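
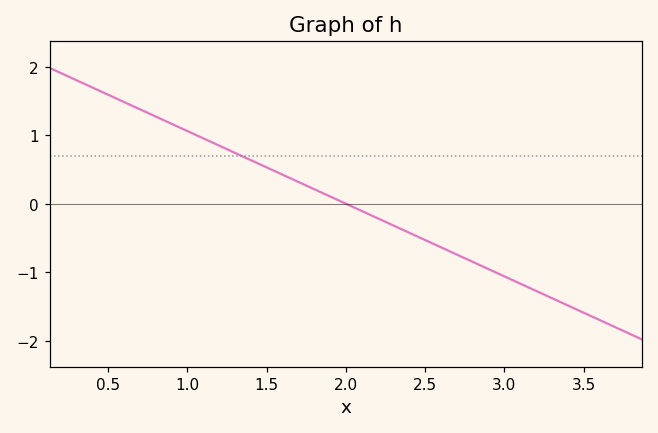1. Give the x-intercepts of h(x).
2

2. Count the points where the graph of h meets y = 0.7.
1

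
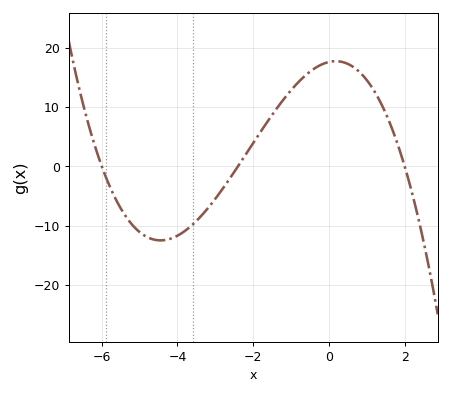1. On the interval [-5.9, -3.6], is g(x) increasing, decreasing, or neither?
neither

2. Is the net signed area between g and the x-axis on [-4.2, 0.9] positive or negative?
positive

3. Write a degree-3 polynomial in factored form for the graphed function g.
y = -0.61(x + 6)(x + 2.4)(x - 2)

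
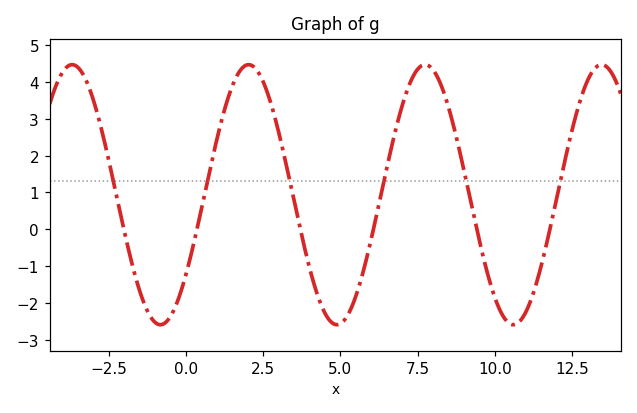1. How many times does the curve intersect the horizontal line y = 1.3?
6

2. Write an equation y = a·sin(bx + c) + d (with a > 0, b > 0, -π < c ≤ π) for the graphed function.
y = 3.52sin(1.1x - 0.662) + 0.94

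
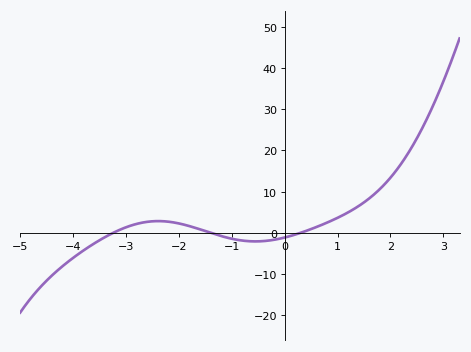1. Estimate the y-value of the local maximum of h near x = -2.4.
3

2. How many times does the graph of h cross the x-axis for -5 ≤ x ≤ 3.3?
3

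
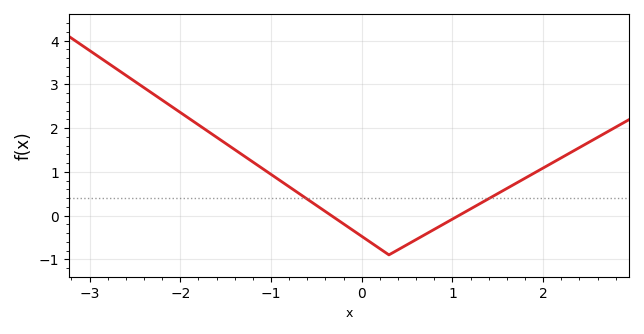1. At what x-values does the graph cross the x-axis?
-0.3, 1.1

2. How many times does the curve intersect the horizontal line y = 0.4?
2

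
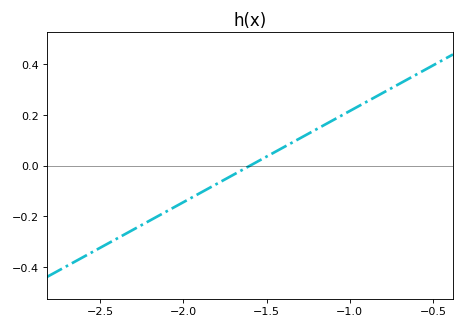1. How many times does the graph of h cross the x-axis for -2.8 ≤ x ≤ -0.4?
1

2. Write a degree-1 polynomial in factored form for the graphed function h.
y = 0.36(x + 1.6)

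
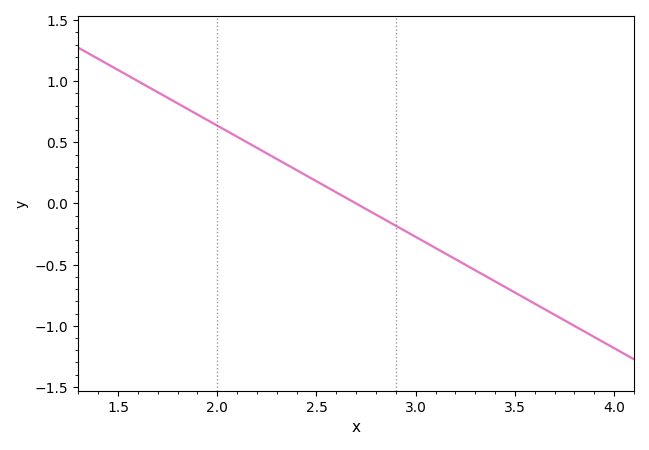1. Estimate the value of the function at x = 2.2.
0.455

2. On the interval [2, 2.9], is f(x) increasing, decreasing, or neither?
decreasing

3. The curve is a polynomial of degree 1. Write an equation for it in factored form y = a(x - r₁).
y = -0.91(x - 2.7)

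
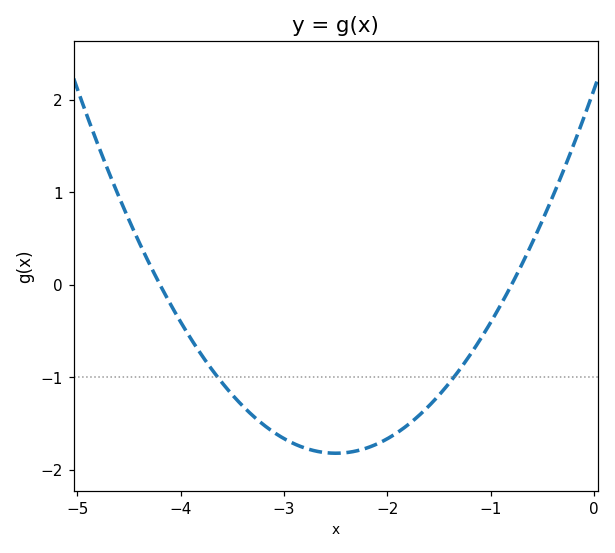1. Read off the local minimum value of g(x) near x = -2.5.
-1.82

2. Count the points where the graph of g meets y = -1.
2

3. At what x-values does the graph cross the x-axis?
-4.2, -0.8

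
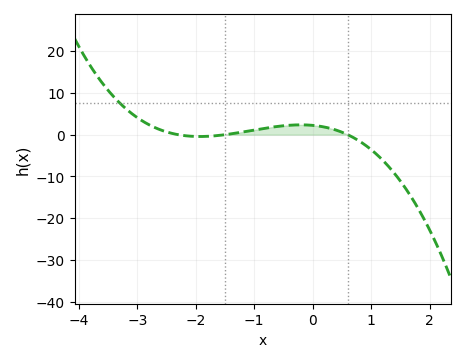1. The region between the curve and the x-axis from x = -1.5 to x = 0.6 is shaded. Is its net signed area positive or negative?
positive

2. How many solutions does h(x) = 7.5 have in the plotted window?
1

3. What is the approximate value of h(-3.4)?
9.03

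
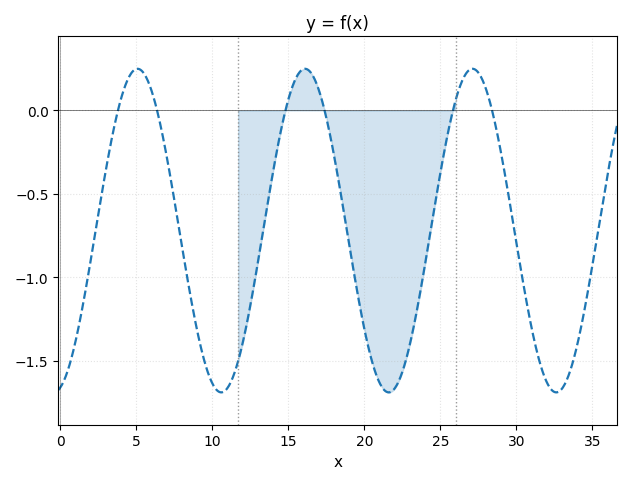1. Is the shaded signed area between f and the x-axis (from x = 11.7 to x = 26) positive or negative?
negative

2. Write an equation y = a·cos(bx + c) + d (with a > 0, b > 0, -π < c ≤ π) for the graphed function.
y = 0.97cos(0.57x - 2.9) - 0.72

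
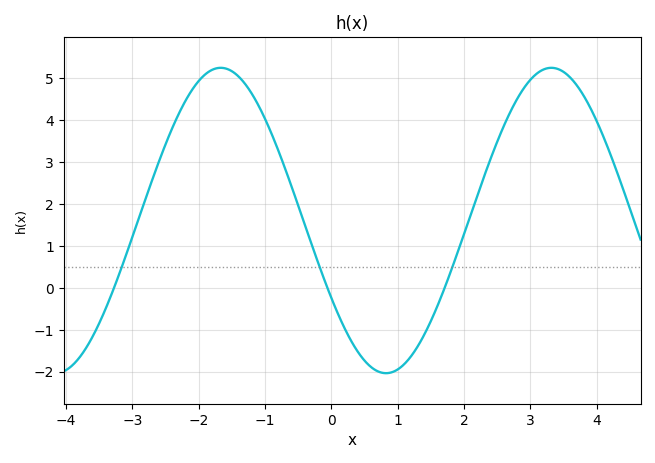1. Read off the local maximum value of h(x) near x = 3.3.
5.25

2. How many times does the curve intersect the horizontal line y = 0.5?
3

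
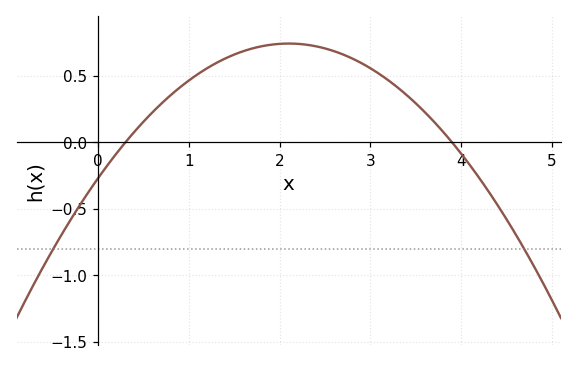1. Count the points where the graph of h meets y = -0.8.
2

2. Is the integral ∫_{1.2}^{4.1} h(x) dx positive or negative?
positive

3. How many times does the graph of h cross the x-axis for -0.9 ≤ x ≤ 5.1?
2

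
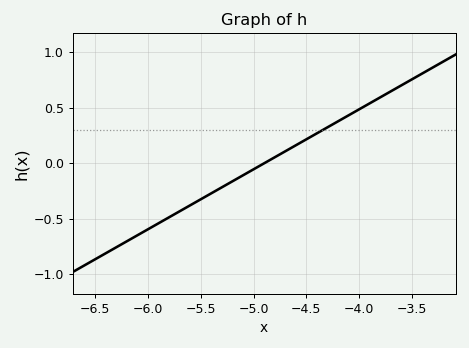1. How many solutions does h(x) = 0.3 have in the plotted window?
1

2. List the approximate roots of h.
-4.9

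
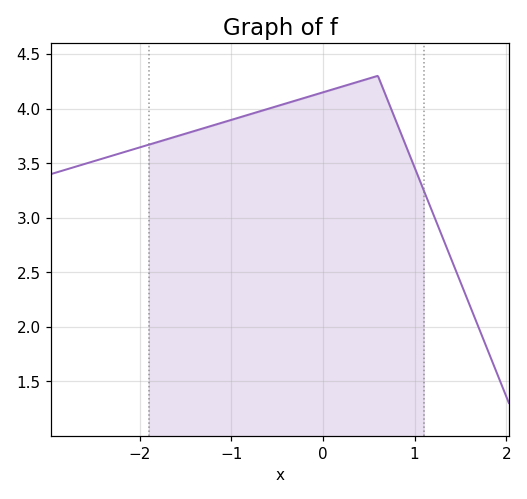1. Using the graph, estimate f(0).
4.15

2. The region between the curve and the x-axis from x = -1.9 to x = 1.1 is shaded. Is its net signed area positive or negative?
positive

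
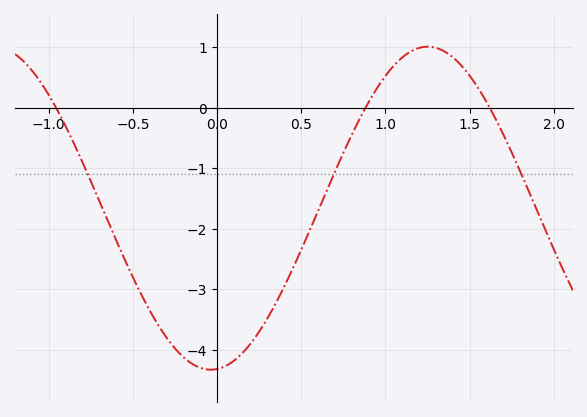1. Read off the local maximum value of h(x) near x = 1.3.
1.01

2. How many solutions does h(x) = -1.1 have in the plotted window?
3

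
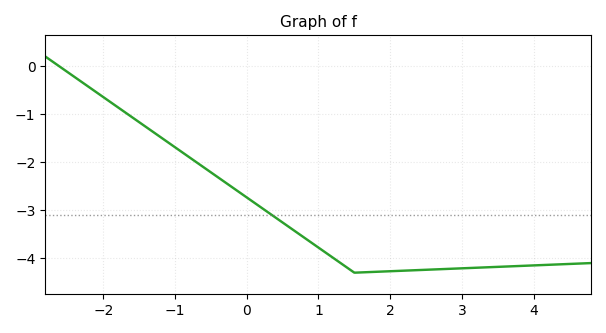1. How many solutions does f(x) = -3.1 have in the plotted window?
1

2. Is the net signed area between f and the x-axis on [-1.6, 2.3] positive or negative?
negative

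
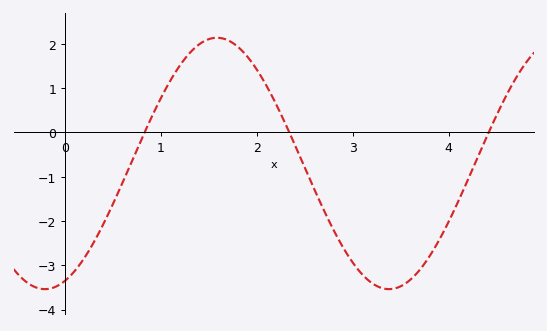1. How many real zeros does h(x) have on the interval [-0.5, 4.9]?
3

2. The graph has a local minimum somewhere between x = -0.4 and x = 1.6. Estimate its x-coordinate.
-0.211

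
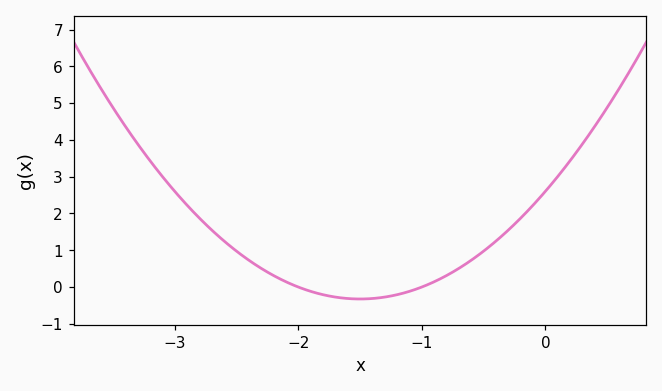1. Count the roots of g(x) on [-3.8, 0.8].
2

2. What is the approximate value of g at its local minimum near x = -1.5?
-0.325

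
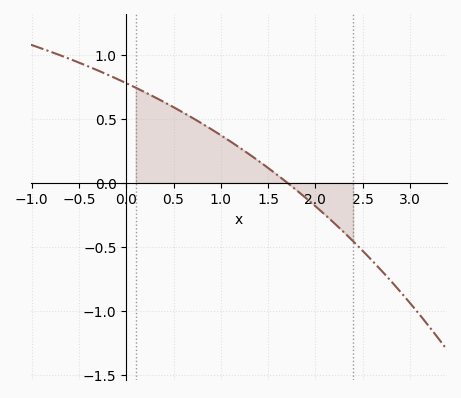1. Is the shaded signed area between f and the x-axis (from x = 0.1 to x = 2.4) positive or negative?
positive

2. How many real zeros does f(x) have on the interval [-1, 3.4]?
1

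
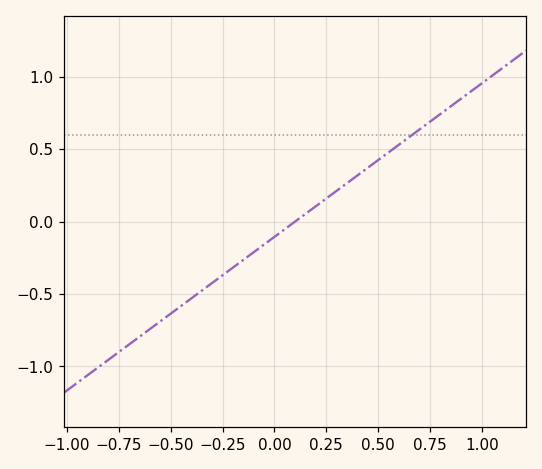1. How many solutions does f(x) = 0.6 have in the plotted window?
1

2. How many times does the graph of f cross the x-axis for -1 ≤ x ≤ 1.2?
1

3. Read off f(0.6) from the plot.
0.55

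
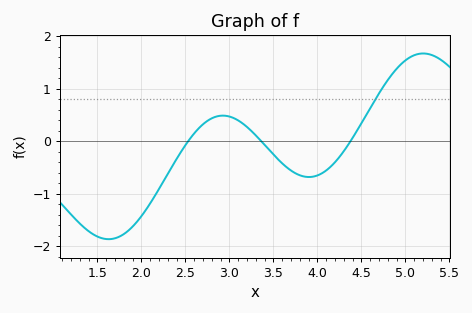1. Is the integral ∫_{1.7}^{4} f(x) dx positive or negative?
negative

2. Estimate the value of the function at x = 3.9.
-0.7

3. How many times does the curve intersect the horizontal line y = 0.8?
1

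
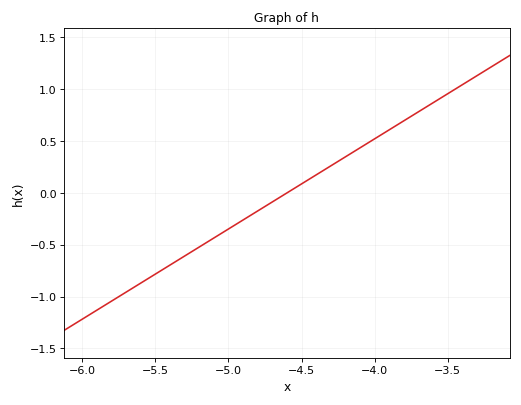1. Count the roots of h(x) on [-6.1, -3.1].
1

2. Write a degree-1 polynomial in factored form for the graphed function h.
y = 0.87(x + 4.6)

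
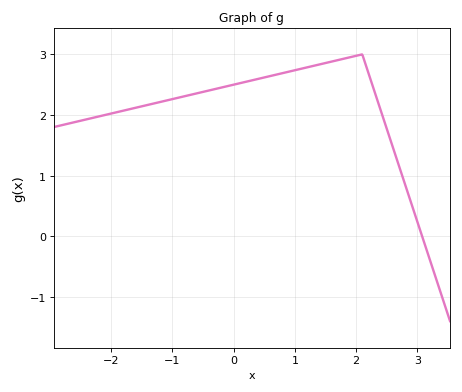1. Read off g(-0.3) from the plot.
2.4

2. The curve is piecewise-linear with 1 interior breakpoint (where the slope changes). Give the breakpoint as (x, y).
(2.1, 3)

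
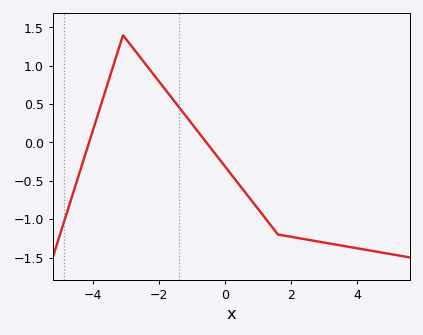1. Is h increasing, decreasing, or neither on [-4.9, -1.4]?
neither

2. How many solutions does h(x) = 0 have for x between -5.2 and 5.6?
2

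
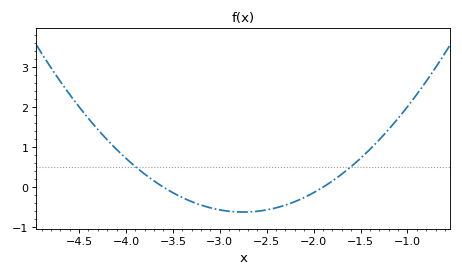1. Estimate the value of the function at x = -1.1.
1.7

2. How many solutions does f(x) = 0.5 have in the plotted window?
2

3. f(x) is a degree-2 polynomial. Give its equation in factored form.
y = 0.86(x + 3.6)(x + 1.9)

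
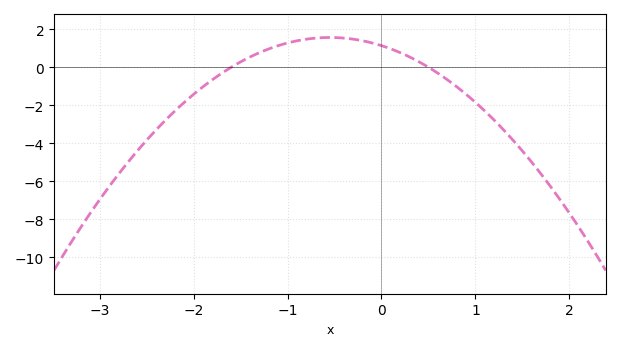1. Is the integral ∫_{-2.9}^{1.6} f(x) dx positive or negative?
negative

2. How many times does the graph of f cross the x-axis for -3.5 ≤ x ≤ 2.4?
2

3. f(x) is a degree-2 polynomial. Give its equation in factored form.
y = -1.42(x + 1.6)(x - 0.5)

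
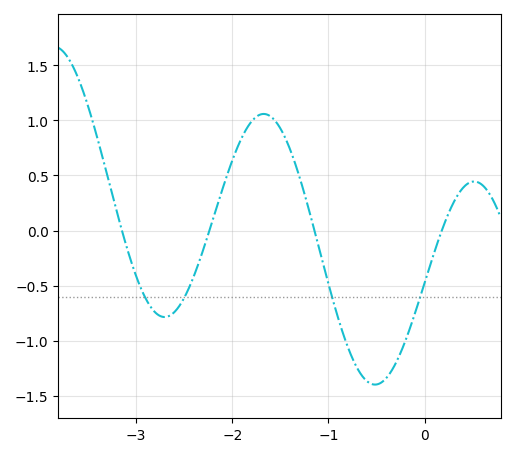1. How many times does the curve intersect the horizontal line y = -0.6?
4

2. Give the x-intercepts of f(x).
-3.15, -2.24, -1.15, 0.179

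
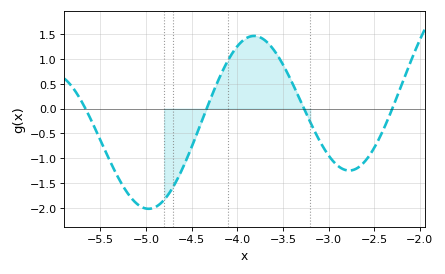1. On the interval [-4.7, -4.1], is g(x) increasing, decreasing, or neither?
increasing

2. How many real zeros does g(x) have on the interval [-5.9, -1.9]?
4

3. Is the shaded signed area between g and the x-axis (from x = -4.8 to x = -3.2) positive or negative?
positive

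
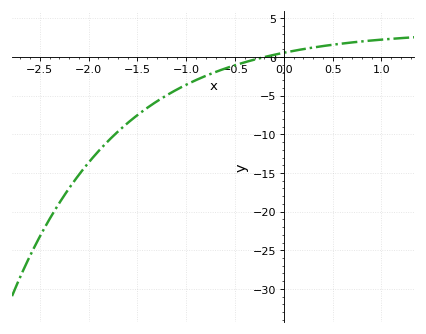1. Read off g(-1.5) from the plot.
-7.5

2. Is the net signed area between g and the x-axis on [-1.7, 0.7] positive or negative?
negative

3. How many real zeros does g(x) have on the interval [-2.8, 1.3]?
1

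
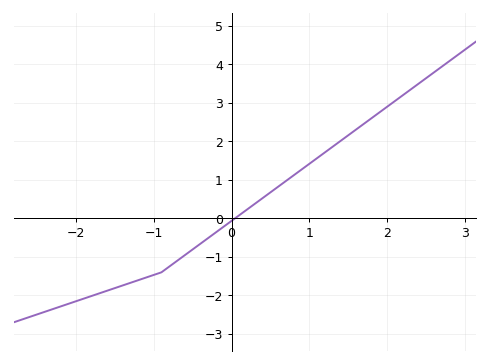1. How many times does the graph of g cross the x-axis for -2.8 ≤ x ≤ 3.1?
1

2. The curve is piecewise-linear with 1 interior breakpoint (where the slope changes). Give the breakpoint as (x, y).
(-0.9, -1.4)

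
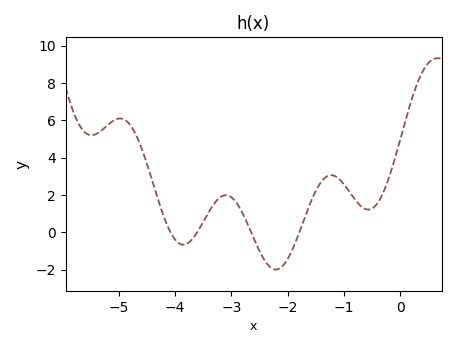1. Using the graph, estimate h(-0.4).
1.58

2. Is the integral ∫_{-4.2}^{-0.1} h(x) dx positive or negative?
positive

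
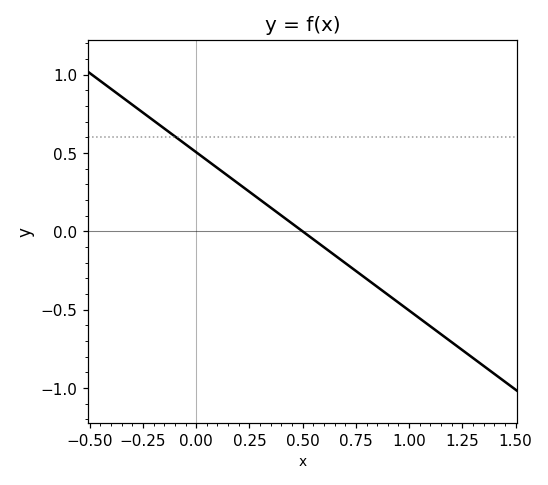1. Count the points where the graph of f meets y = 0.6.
1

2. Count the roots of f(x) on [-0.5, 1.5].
1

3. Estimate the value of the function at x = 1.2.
-0.707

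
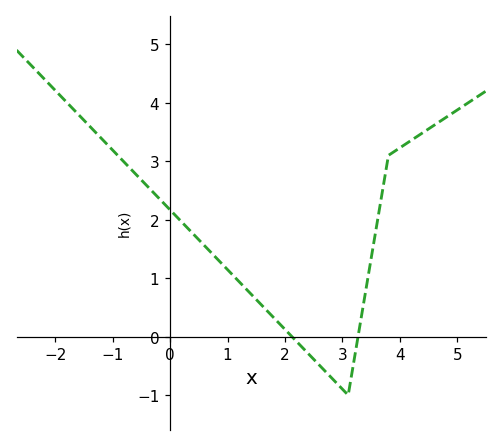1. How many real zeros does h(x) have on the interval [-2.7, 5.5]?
2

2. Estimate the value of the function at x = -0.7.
2.88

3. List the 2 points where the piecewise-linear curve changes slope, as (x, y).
(3.1, -1); (3.8, 3.1)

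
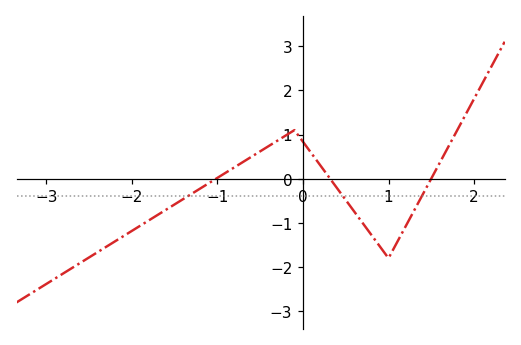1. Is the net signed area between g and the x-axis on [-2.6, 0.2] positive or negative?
negative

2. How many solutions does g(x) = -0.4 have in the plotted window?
3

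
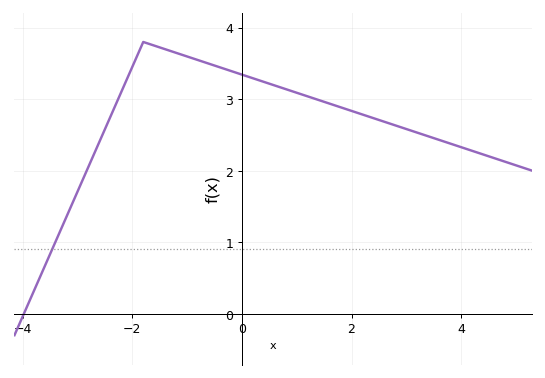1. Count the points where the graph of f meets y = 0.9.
1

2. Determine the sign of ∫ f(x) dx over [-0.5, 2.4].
positive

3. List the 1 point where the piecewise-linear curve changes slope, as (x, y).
(-1.8, 3.8)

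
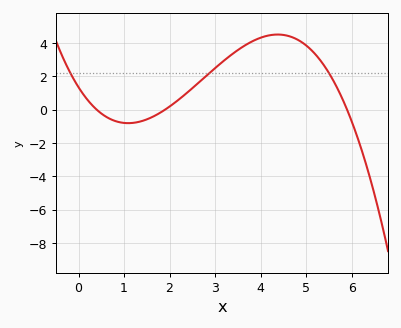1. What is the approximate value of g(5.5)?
2.2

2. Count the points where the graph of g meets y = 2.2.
3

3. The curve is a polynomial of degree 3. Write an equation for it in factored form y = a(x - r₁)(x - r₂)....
y = -0.3(x - 0.4)(x - 1.9)(x - 5.9)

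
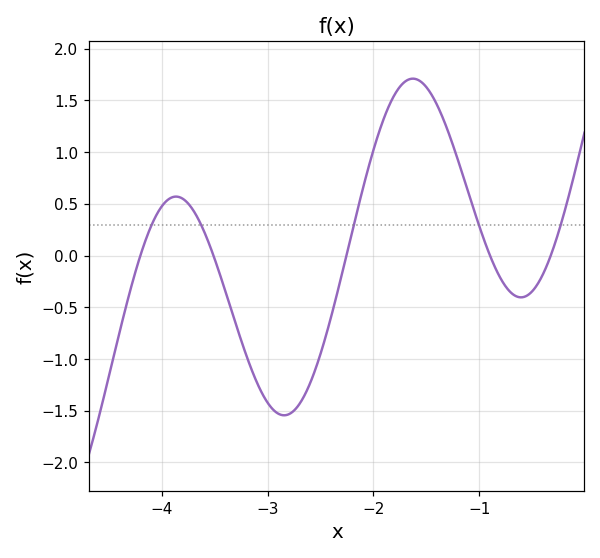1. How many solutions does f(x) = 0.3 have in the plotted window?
5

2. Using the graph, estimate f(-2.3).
-0.187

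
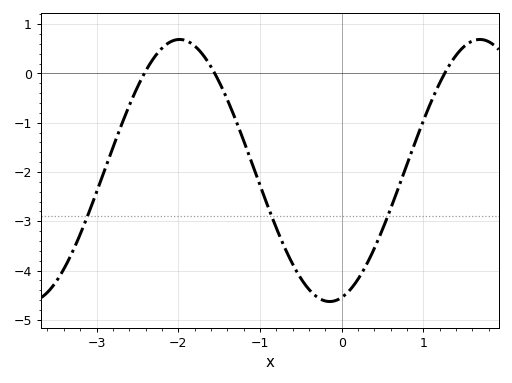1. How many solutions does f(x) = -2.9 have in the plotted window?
3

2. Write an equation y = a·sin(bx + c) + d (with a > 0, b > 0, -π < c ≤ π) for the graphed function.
y = 2.66sin(1.7x - 1.3) - 1.97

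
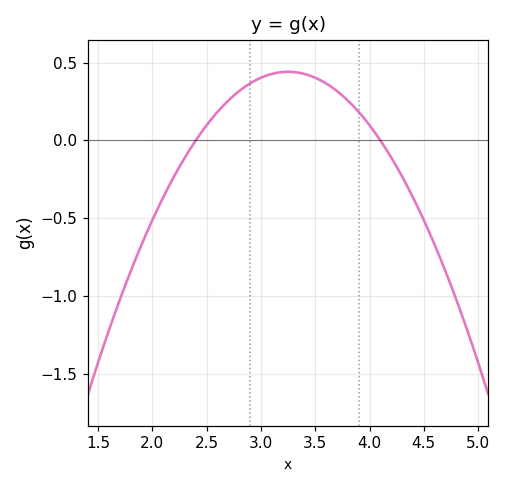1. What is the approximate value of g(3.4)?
0.427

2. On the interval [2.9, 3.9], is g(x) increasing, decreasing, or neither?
neither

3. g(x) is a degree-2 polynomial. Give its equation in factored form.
y = -0.61(x - 2.4)(x - 4.1)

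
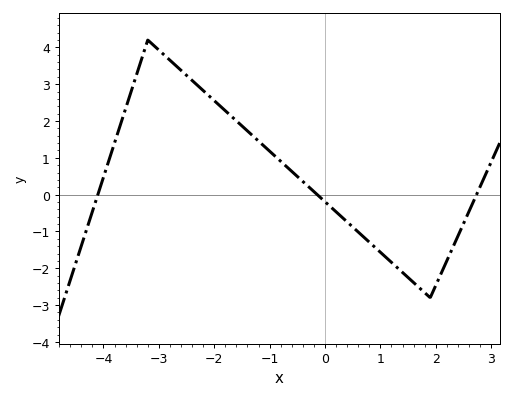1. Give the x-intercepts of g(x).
-4.1, -0.14, 2.74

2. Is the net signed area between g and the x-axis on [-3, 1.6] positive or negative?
positive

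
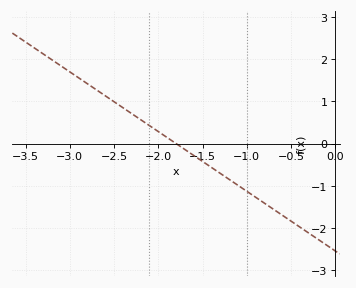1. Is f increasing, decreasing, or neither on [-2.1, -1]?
decreasing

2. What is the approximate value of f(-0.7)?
-1.56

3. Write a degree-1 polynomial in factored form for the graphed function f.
y = -1.42(x + 1.8)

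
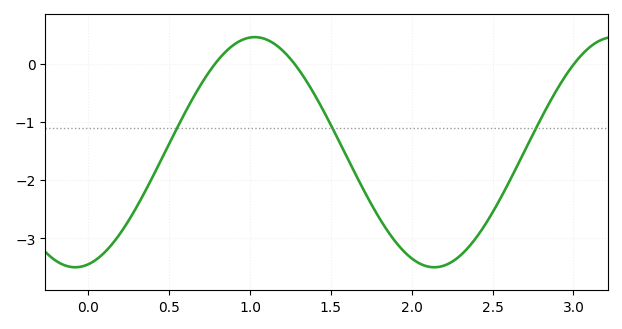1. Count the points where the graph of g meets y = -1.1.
3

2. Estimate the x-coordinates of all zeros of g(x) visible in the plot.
0.783, 1.27, 3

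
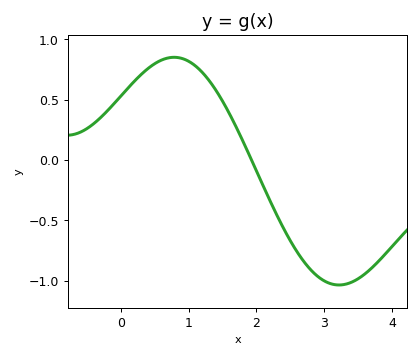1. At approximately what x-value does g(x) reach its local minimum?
3.2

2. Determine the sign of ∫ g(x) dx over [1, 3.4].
negative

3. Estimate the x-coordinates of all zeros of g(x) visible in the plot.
1.9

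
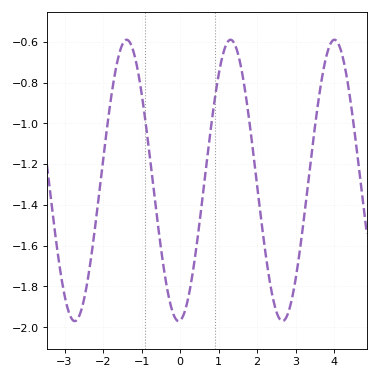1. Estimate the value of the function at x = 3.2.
-1.48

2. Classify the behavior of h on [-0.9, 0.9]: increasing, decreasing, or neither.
neither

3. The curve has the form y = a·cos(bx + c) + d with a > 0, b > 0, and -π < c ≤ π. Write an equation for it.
y = 0.69cos(2.3x - 3.1) - 1.28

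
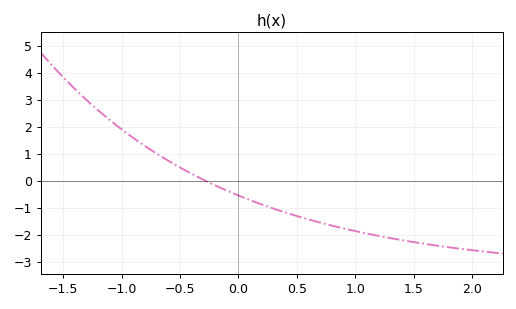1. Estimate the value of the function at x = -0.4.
0.252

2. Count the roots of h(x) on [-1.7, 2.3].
1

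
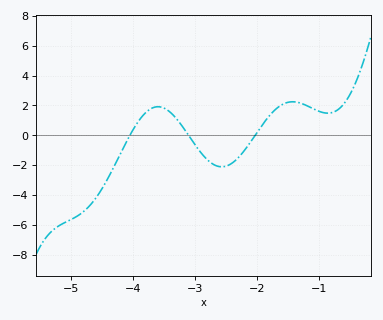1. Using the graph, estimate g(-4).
0.369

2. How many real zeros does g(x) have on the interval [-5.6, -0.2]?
3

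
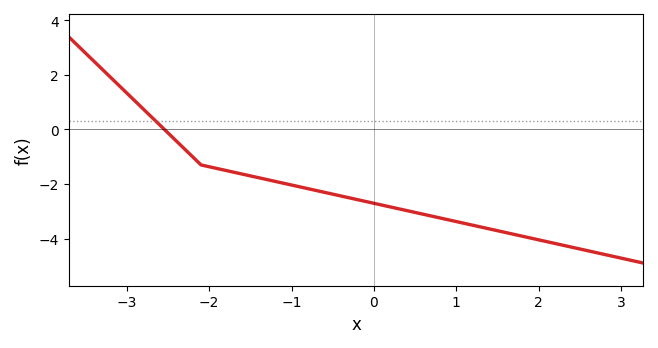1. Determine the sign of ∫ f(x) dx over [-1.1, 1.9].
negative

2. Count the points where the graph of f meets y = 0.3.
1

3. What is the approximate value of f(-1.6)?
-1.64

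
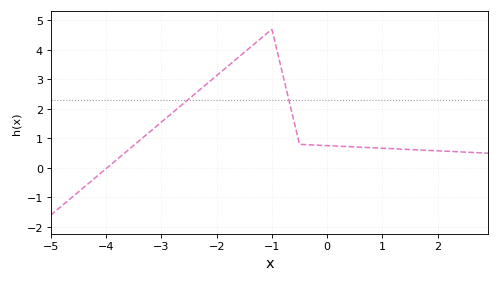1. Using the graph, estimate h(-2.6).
2.2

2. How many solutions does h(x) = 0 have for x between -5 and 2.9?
1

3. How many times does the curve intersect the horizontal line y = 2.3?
2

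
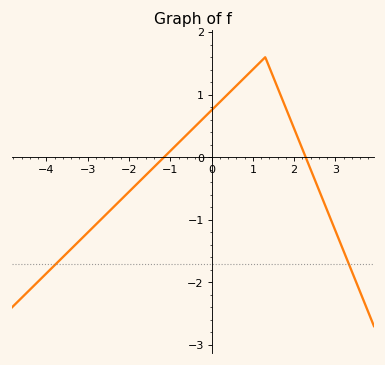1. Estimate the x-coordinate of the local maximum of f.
1.3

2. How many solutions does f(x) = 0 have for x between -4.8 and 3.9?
2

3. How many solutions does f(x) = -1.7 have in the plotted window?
2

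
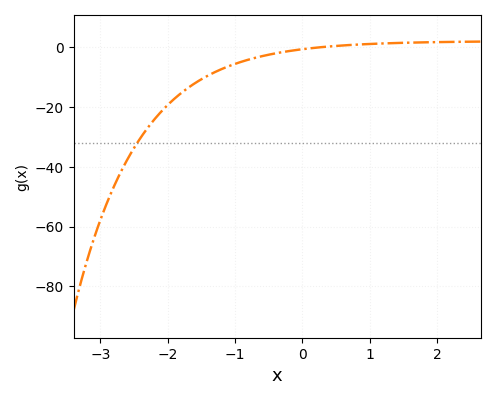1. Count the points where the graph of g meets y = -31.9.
1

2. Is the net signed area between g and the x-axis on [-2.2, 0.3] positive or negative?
negative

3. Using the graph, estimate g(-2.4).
-30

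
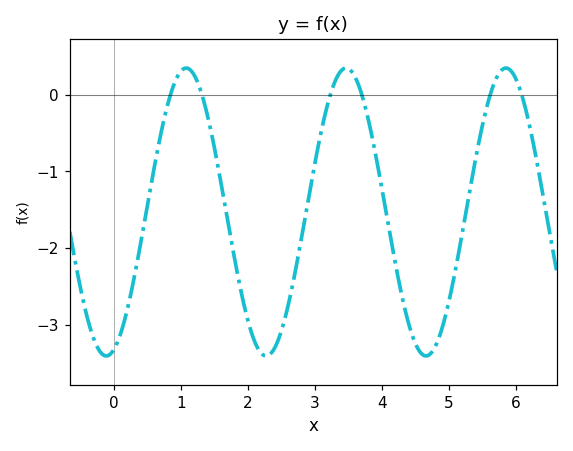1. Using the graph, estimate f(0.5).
-1.4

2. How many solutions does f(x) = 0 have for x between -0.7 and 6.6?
6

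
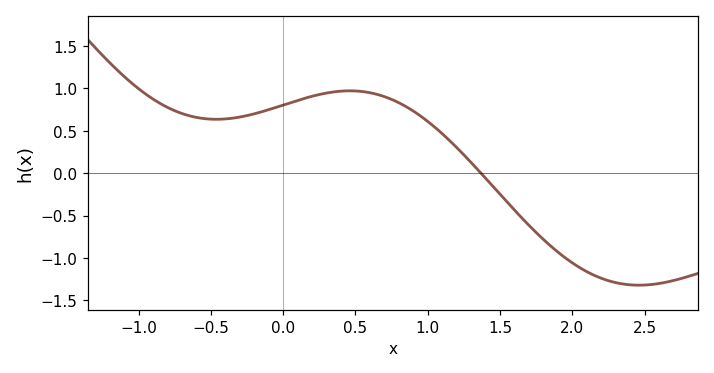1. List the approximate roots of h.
1.4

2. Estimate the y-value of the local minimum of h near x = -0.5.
0.65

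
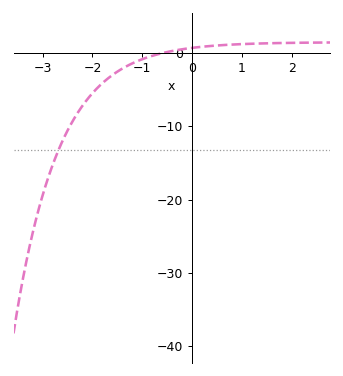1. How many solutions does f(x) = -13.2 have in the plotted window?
1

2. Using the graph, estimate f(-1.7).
-4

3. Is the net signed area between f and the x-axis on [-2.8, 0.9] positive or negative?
negative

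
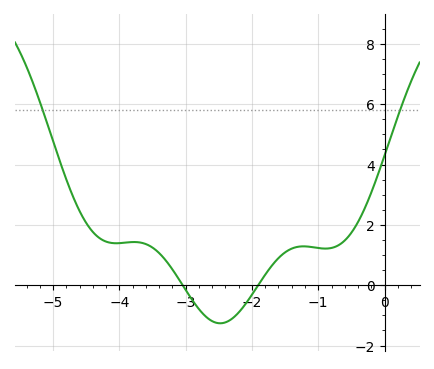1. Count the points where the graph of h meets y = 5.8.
2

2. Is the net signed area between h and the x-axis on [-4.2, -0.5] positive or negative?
positive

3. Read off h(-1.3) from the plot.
1.2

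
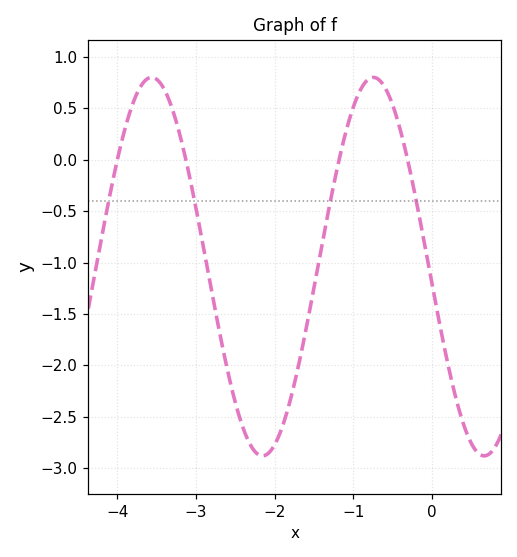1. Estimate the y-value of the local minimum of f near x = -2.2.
-2.88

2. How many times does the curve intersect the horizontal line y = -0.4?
4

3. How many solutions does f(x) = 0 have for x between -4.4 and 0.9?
4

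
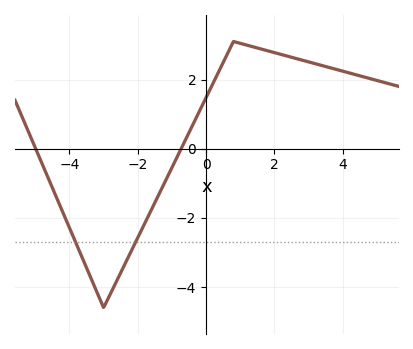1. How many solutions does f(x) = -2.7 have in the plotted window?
2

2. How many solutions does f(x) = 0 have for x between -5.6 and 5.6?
2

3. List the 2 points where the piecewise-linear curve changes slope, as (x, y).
(-3, -4.6); (0.8, 3.1)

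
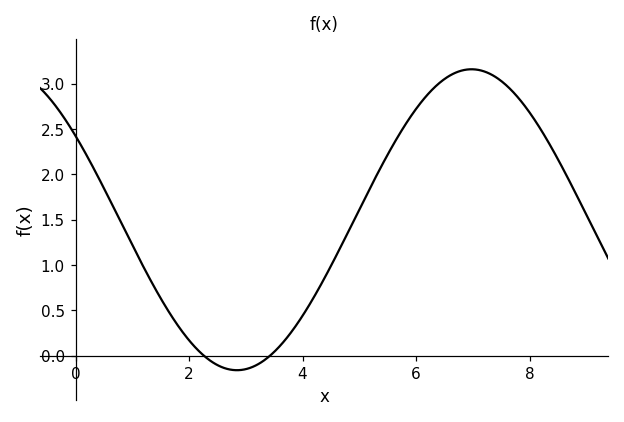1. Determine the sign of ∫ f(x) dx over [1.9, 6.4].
positive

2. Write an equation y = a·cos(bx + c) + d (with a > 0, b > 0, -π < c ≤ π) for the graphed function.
y = 1.66cos(0.76x + 0.98) + 1.5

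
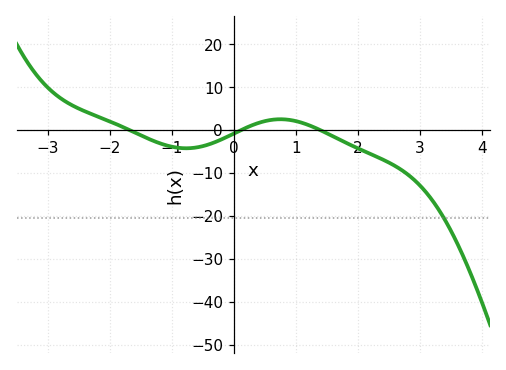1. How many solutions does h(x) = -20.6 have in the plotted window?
1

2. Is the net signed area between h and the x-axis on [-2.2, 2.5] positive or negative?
negative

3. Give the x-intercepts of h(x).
-1.69, 0.128, 1.38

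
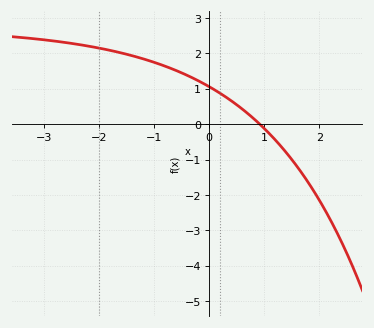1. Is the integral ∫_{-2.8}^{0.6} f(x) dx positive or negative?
positive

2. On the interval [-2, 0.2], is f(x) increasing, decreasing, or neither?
decreasing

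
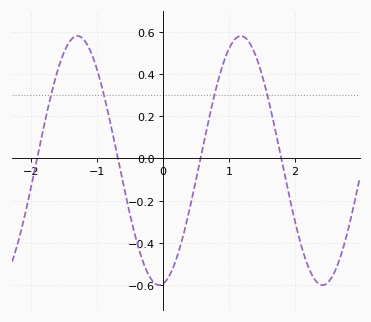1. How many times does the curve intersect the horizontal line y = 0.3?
4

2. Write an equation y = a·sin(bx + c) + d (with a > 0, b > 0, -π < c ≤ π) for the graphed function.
y = 0.59sin(2.54x - 1.43) - 0.01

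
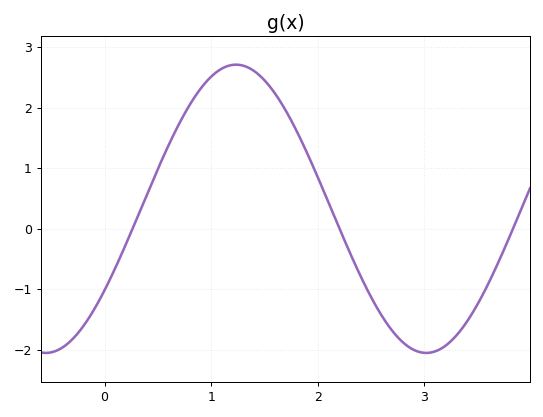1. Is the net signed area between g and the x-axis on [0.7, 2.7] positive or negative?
positive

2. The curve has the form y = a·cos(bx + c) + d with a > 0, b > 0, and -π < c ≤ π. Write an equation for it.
y = 2.38cos(1.76x - 2.17) + 0.33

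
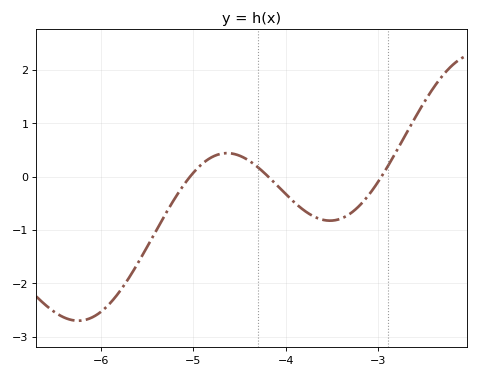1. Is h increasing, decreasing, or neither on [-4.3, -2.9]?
neither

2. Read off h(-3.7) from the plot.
-0.7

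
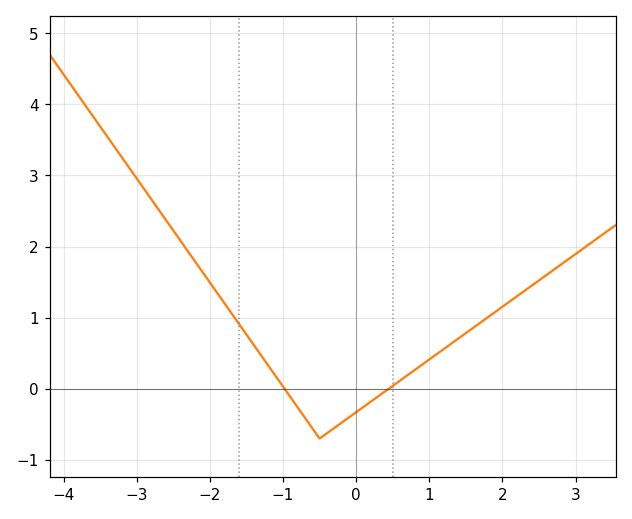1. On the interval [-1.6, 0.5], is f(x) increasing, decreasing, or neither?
neither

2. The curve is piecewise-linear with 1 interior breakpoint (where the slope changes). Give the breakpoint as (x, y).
(-0.5, -0.7)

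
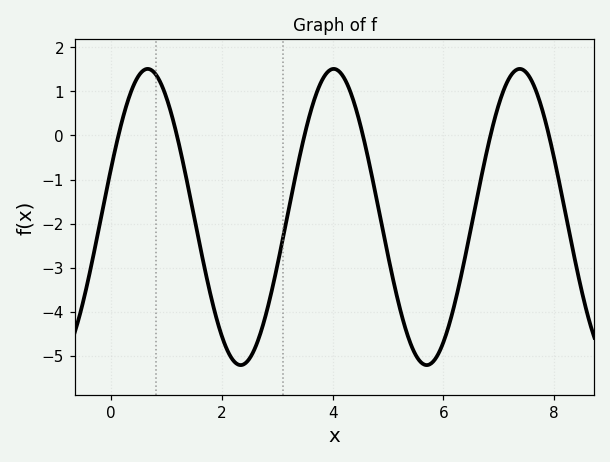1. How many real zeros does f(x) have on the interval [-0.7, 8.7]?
6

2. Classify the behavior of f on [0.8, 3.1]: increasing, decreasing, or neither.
neither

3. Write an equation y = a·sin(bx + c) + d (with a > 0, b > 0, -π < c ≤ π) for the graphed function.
y = 3.36sin(1.87x + 0.342) - 1.85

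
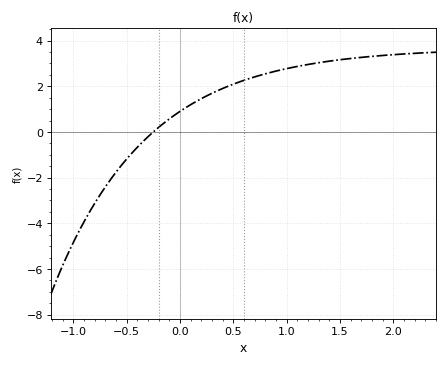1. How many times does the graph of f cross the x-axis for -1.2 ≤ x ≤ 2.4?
1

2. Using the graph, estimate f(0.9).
2.6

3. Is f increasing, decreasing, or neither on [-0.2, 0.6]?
increasing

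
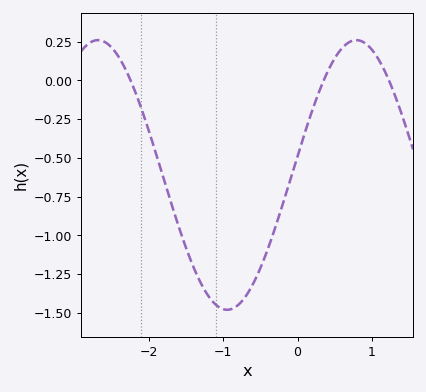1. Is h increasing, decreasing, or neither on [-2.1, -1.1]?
decreasing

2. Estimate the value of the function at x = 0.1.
-0.334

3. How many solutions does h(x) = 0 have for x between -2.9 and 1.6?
3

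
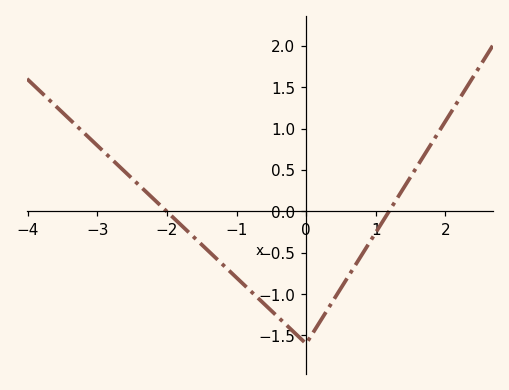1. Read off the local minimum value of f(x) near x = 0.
-1.6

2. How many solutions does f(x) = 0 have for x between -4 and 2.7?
2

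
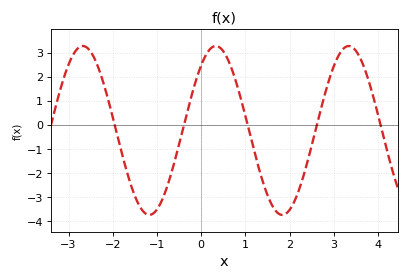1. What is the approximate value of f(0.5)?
3.1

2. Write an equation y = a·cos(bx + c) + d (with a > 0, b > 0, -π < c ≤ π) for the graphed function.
y = 3.5cos(2.1x - 0.69) - 0.23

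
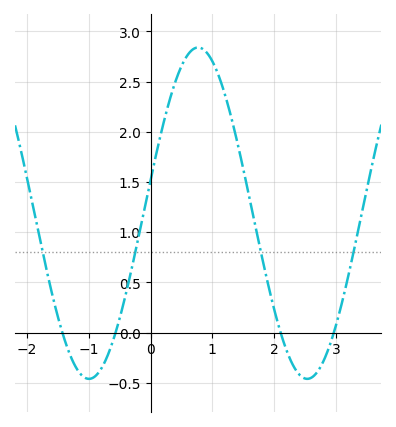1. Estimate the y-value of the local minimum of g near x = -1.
-0.45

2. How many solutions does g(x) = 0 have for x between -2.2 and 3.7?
4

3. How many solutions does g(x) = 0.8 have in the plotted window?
4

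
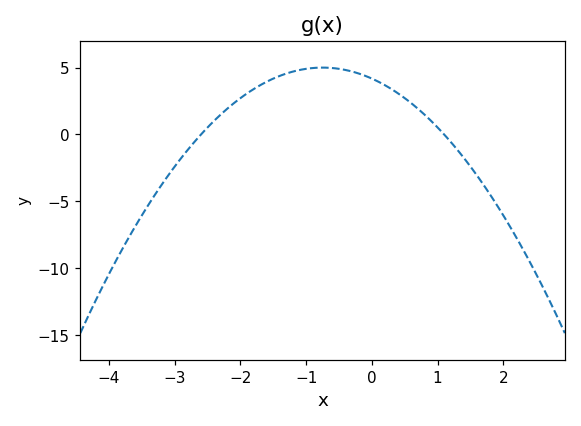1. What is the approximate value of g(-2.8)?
-1.14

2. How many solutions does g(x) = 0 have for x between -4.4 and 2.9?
2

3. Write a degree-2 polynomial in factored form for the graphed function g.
y = -1.46(x + 2.6)(x - 1.1)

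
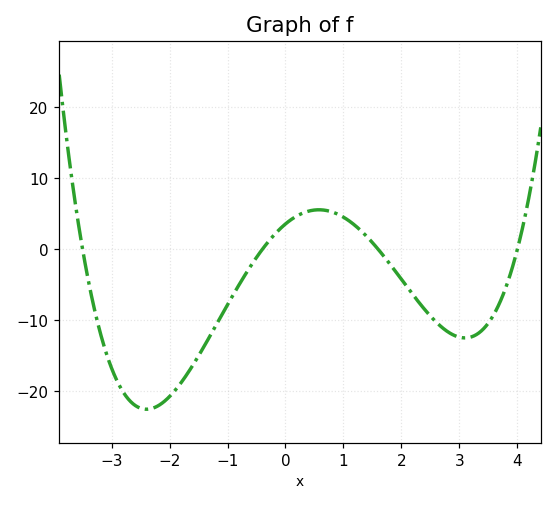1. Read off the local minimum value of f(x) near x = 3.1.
-12.5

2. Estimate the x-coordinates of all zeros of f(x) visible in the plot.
-3.5, -0.4, 1.6, 4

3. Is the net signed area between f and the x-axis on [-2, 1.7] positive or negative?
negative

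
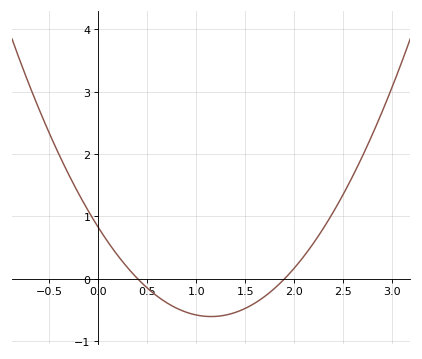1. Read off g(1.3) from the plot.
-0.583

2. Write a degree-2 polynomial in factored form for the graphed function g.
y = 1.08(x - 0.4)(x - 1.9)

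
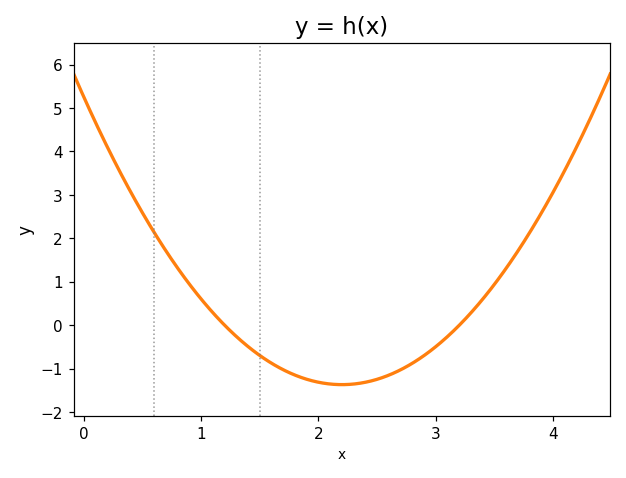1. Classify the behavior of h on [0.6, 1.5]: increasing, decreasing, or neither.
decreasing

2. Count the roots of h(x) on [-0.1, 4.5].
2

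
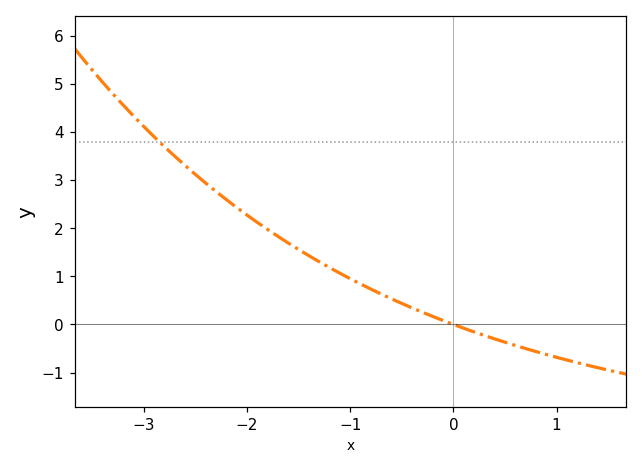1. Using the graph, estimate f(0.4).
-0.3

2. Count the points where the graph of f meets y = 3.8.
1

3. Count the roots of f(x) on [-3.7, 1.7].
1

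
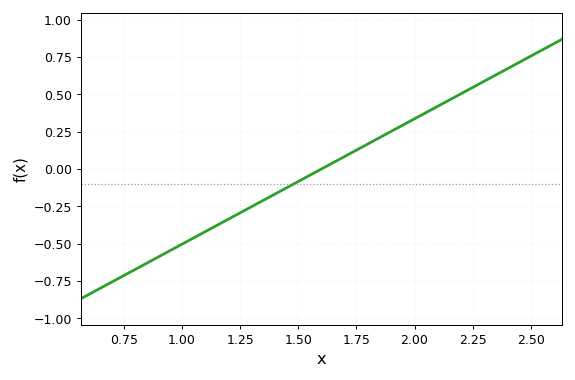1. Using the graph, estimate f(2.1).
0.42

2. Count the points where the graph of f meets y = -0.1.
1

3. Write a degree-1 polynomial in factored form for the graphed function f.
y = 0.84(x - 1.6)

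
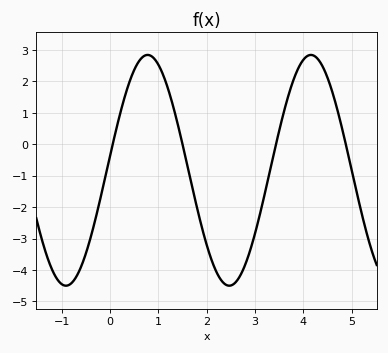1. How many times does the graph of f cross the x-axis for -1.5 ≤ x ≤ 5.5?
4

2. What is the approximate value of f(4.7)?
1.1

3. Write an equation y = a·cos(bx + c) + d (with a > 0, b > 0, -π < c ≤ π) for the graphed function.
y = 3.67cos(1.9x - 1.4) - 0.83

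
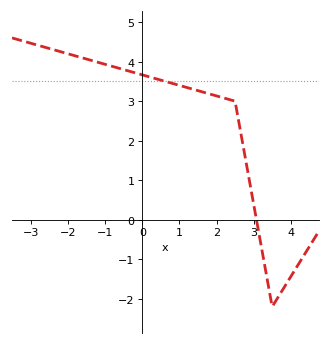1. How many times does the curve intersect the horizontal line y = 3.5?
1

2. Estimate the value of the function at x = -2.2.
4.25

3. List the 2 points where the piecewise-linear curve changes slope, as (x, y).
(2.5, 3); (3.5, -2.2)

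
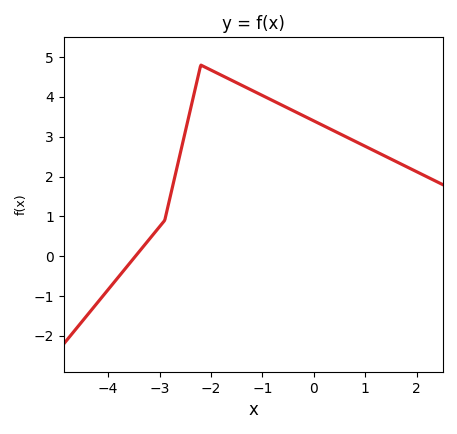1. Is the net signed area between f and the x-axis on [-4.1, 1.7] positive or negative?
positive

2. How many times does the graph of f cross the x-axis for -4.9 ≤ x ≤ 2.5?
1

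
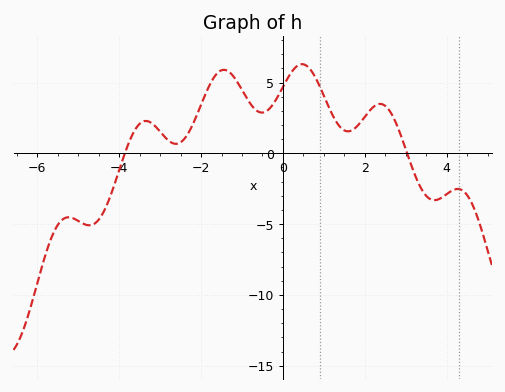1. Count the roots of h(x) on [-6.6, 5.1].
2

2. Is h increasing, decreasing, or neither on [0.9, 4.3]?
neither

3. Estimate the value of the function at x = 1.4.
2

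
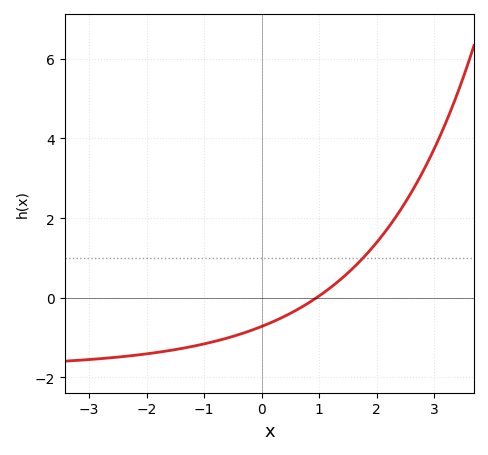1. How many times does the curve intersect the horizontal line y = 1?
1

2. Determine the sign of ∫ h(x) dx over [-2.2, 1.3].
negative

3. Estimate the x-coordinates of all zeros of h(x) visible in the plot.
1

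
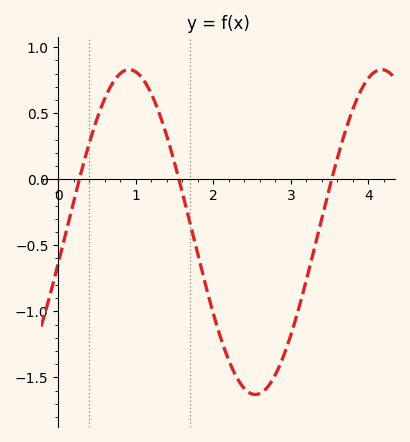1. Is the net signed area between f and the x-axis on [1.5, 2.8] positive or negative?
negative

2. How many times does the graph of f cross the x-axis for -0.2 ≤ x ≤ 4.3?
3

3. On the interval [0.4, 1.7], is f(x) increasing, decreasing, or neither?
neither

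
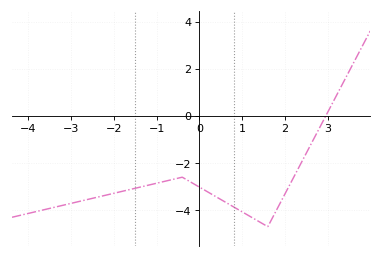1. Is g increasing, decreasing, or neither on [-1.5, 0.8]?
neither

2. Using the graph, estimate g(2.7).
-0.886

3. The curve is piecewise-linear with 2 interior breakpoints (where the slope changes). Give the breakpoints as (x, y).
(-0.4, -2.6); (1.6, -4.7)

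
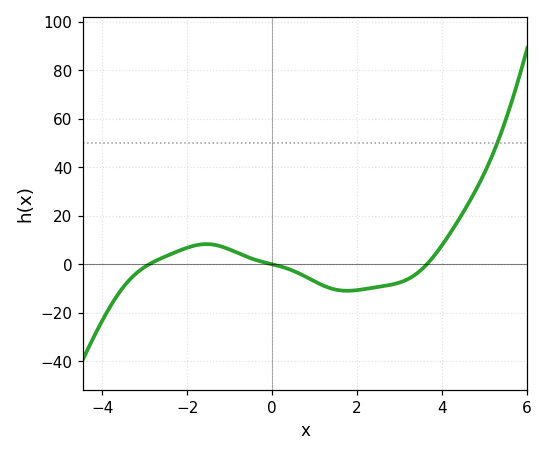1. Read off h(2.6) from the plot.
-10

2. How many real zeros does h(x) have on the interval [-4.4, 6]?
3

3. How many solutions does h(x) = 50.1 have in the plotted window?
1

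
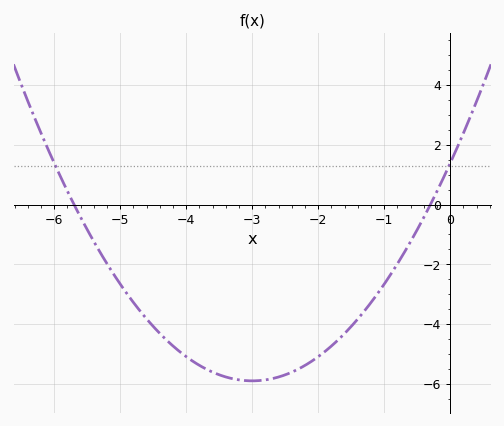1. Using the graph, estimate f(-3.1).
-5.9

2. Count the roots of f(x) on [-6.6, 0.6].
2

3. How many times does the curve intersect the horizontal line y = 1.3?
2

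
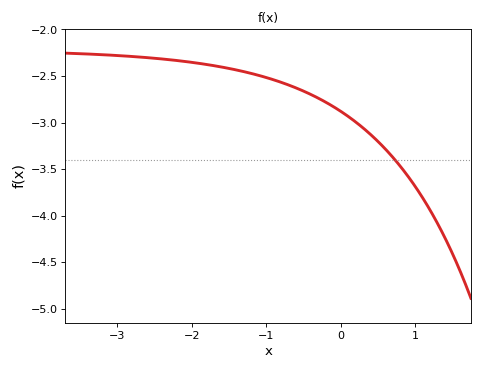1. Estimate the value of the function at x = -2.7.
-2.3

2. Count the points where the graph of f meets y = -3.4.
1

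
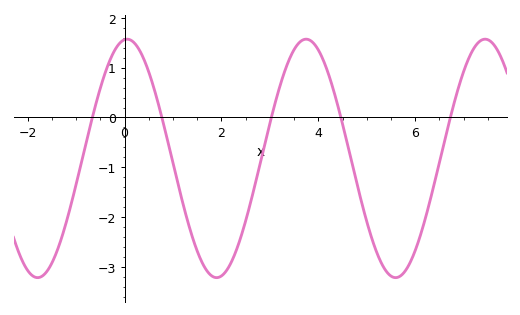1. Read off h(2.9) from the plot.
-0.5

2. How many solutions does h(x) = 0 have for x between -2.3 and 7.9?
5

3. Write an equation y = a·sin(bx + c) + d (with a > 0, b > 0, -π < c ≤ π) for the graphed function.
y = 2.39sin(1.7x + 1.5) - 0.82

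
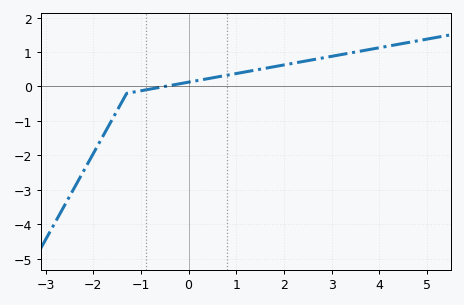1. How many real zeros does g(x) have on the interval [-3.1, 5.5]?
1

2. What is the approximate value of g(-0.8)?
-0.075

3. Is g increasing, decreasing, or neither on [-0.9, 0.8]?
increasing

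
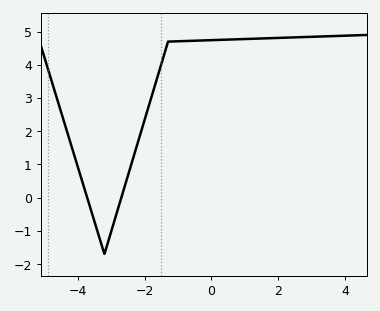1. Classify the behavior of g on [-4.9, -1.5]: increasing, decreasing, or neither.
neither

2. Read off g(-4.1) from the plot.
1.27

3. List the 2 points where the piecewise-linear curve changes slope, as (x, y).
(-3.2, -1.7); (-1.3, 4.7)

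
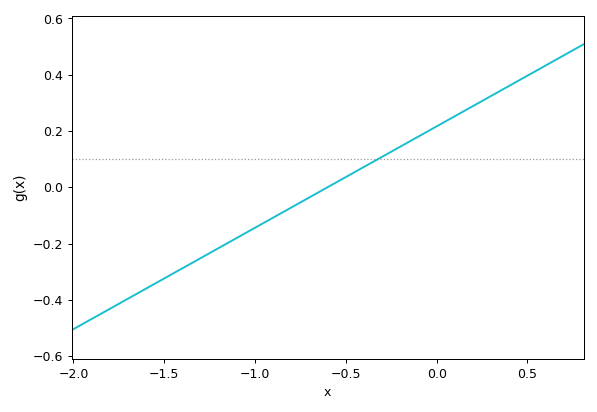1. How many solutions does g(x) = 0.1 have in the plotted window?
1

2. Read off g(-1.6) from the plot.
-0.36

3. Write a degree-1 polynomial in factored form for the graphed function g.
y = 0.36(x + 0.6)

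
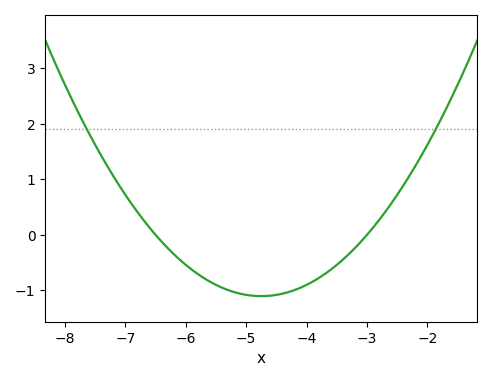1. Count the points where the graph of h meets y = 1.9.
2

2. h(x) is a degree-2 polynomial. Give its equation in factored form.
y = 0.36(x + 6.5)(x + 3)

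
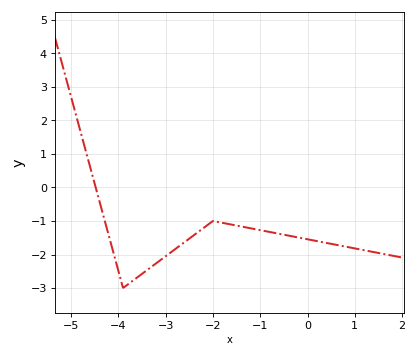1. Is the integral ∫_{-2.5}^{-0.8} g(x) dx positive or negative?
negative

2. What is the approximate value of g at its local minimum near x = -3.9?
-3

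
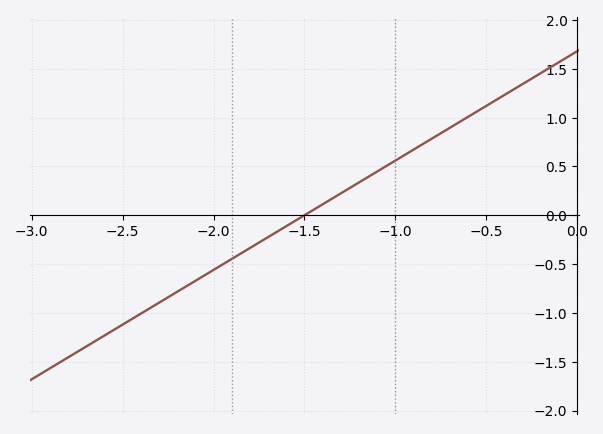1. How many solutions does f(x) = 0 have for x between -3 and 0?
1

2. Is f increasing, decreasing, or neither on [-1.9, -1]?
increasing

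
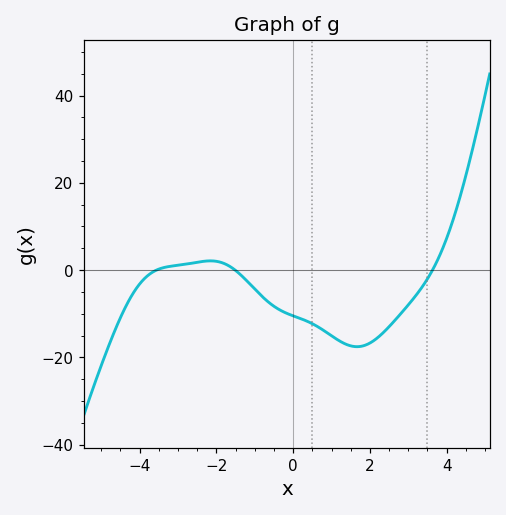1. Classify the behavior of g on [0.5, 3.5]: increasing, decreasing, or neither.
neither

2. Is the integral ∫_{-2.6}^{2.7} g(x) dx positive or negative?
negative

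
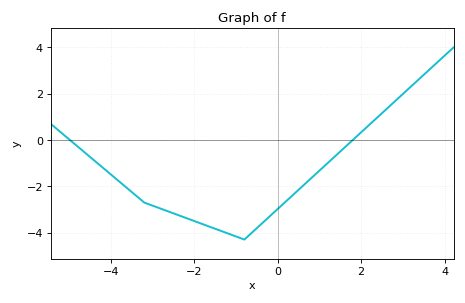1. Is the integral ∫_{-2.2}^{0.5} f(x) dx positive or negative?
negative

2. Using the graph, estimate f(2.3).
0.8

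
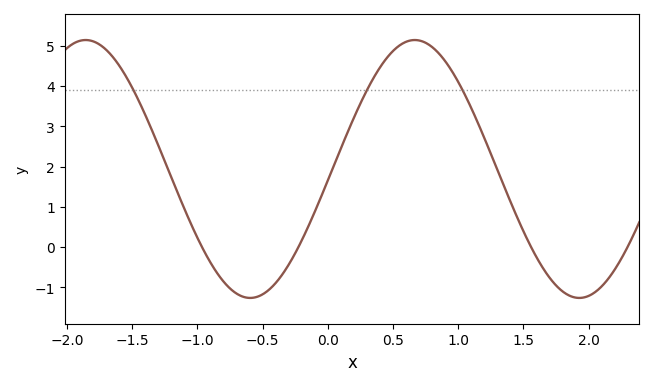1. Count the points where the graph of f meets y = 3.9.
3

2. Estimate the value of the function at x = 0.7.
5.13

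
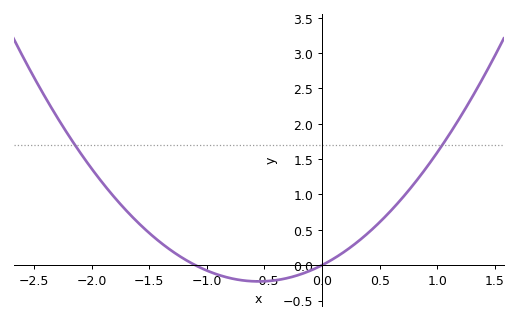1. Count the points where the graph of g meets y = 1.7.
2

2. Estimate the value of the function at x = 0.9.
1.37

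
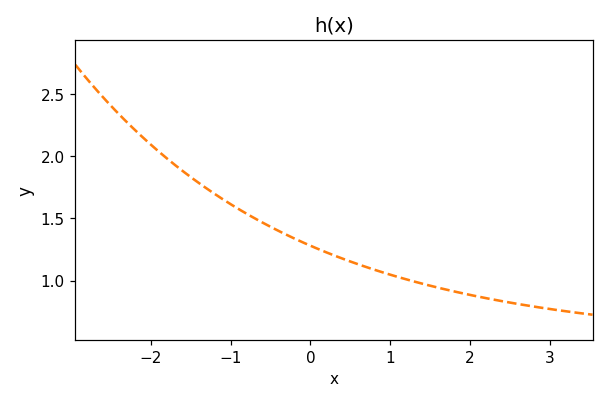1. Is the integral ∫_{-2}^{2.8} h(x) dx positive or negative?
positive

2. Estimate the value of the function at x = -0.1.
1.31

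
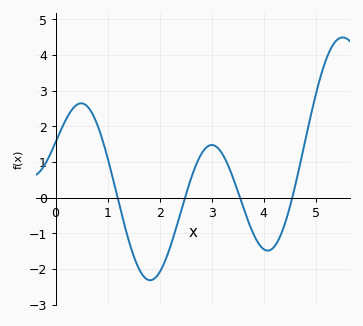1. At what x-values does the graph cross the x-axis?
1.2, 2.5, 3.5, 4.6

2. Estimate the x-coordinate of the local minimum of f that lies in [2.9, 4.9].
4.1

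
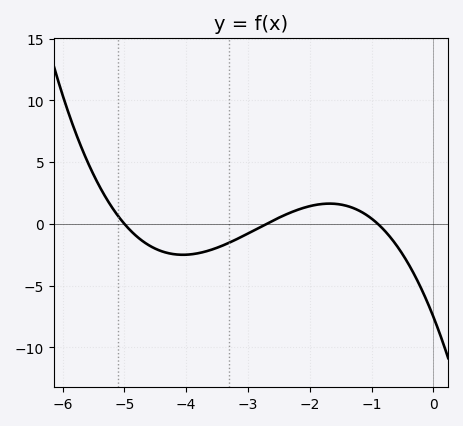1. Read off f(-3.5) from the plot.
-1.93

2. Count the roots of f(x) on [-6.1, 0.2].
3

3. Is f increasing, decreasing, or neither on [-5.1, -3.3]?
neither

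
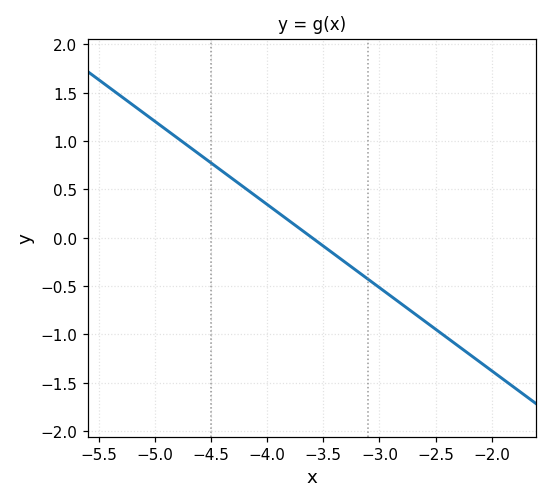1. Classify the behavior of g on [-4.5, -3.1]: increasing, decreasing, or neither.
decreasing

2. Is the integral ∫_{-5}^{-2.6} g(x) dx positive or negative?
positive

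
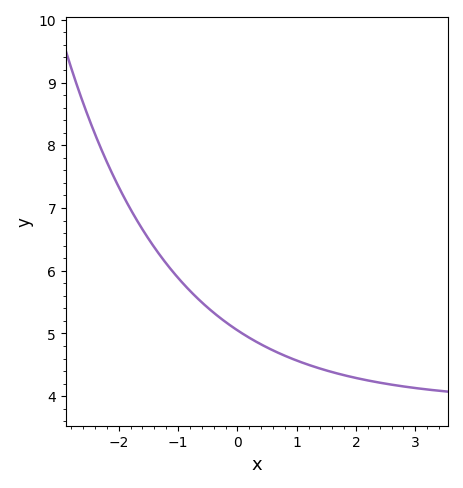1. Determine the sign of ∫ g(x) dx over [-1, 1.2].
positive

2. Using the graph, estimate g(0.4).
4.8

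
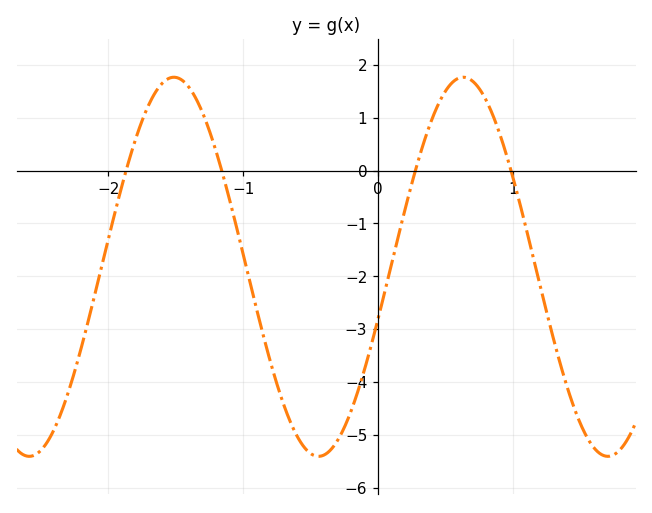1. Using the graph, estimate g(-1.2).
0.365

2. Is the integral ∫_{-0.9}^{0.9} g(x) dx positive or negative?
negative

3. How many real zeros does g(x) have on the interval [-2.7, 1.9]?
4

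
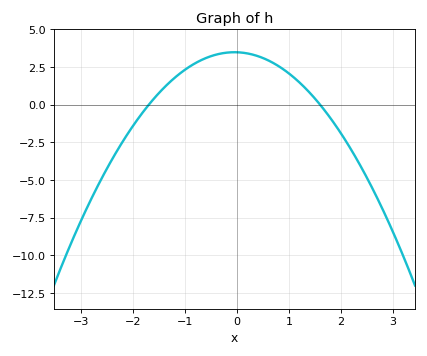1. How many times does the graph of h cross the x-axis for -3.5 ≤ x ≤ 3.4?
2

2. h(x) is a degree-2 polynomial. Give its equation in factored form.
y = -1.28(x + 1.7)(x - 1.6)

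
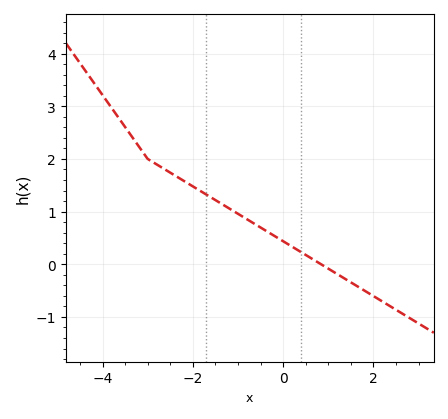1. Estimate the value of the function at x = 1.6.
-0.4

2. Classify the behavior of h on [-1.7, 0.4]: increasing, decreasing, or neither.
decreasing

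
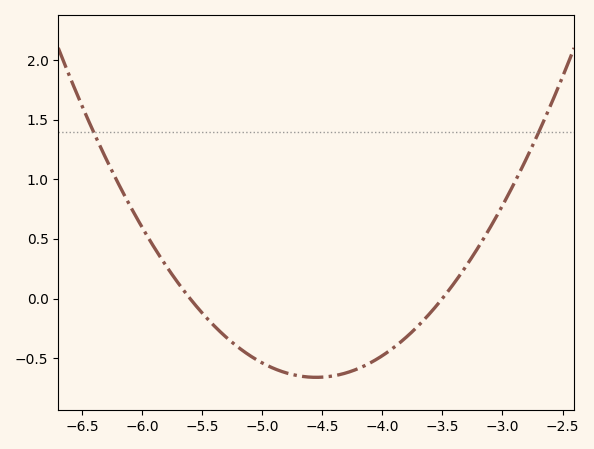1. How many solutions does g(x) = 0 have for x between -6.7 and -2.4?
2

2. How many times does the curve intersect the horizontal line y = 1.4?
2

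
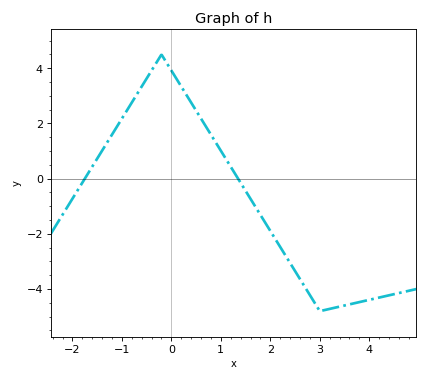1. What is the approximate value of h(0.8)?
1.6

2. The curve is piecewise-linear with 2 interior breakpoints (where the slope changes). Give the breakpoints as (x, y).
(-0.2, 4.5); (3, -4.8)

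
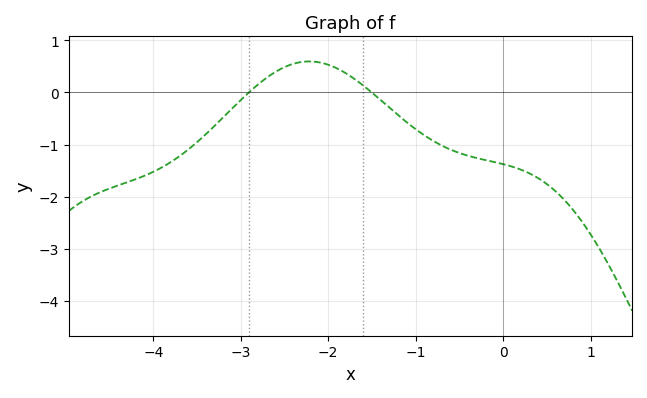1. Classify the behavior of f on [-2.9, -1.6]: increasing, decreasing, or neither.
neither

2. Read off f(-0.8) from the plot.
-0.9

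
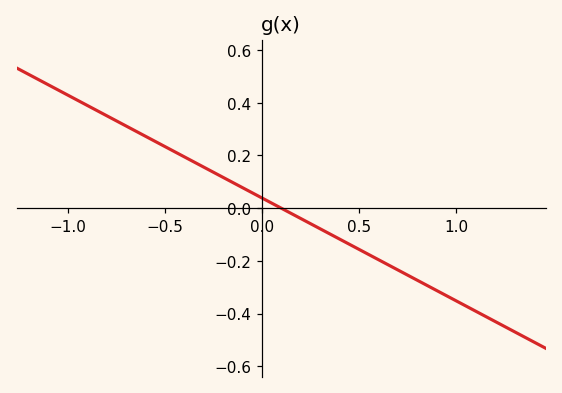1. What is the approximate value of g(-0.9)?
0.4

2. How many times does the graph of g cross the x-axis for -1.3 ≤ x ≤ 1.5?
1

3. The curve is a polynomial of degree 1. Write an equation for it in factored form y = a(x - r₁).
y = -0.39(x - 0.1)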